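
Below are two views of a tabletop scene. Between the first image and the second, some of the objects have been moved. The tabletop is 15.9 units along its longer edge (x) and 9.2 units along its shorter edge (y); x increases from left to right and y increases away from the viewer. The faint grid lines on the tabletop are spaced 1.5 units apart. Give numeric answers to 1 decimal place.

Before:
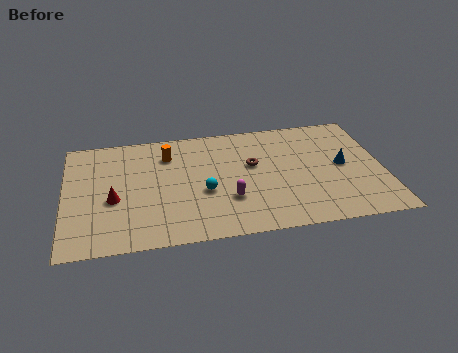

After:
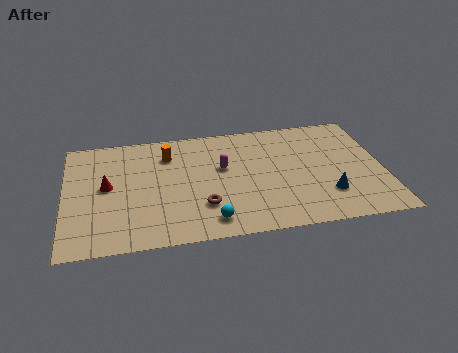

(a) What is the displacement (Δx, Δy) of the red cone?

(-0.3, 1.1)

From the two frames, the red cone sits at roughly (2.4, 3.8) before and (2.1, 4.9) after.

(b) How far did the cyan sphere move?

2.3

The cyan sphere moved from about (6.9, 3.7) to (7.1, 1.4), a distance of √(0.2² + 2.3²) ≈ 2.3.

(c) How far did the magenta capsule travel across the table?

2.6

The magenta capsule was near (8.1, 2.9) before and (7.9, 5.5) after, so it travelled √(0.2² + 2.6²) ≈ 2.6 units.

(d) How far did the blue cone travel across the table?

2.4

The blue cone was near (13.9, 4.7) before and (13.0, 2.5) after, so it travelled √(0.9² + 2.2²) ≈ 2.4 units.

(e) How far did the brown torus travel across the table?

3.9

The brown torus moved from about (9.4, 5.5) to (6.8, 2.6), a distance of √(2.6² + 2.9²) ≈ 3.9.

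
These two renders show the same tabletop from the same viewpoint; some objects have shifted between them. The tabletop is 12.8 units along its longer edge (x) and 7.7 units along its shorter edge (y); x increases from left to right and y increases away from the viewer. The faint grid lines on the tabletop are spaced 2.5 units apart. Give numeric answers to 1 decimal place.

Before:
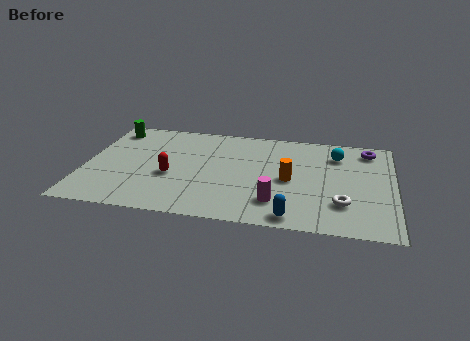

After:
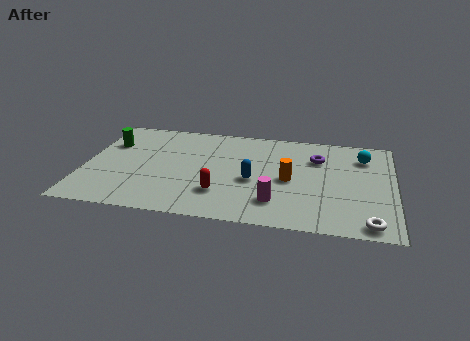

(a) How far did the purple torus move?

2.3

The purple torus moved from about (11.7, 6.5) to (9.6, 5.5), a distance of √(2.1² + 1.0²) ≈ 2.3.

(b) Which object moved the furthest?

the blue capsule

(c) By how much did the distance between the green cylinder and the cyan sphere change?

+1.1

They were about 9.5 units apart before and 10.6 after — 1.1 units further apart.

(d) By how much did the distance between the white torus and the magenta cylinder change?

+1.2

They were about 2.7 units apart before and 3.9 after — 1.2 units further apart.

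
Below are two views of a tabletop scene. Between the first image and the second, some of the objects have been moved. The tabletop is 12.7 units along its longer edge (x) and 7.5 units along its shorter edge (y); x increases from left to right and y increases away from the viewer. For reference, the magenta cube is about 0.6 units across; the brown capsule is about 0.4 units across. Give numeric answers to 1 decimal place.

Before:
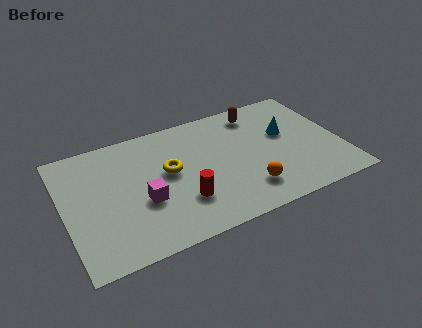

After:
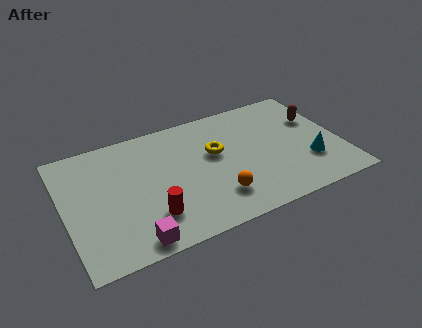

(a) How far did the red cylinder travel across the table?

1.5

From (5.2, 2.2) to (3.7, 1.9), the red cylinder covered √(1.5² + 0.3²) ≈ 1.5 units.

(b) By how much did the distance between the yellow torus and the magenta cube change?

+3.8

Before: roughly 1.8 units apart; after: 5.6. That's 3.8 units further apart.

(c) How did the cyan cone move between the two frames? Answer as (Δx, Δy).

(0.8, -2.2)

The cyan cone was at about (10.3, 4.5) and moved to about (11.1, 2.3).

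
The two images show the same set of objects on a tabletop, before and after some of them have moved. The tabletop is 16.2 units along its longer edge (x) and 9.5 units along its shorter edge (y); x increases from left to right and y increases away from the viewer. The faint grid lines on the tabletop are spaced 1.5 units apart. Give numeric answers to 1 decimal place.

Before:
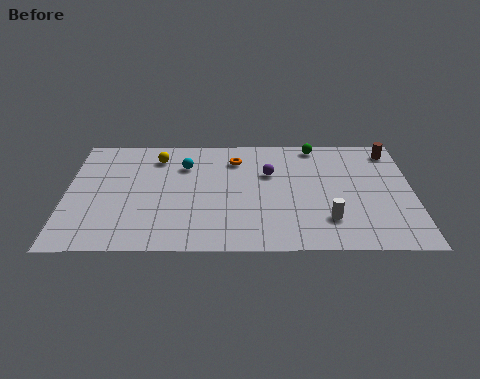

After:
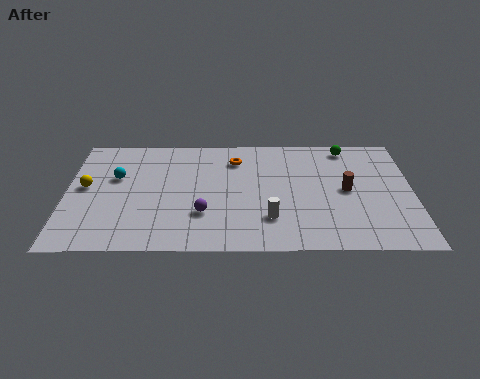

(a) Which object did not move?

the orange torus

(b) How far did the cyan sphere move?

3.4

The cyan sphere was near (5.5, 6.9) before and (2.3, 5.9) after, so it travelled √(3.2² + 1.0²) ≈ 3.4 units.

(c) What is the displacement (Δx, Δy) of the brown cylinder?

(-2.2, -3.3)

The brown cylinder started near (15.3, 8.1) and ended near (13.1, 4.8).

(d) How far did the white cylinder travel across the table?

2.7

The white cylinder was near (12.2, 2.4) before and (9.5, 2.5) after, so it travelled √(2.7² + 0.1²) ≈ 2.7 units.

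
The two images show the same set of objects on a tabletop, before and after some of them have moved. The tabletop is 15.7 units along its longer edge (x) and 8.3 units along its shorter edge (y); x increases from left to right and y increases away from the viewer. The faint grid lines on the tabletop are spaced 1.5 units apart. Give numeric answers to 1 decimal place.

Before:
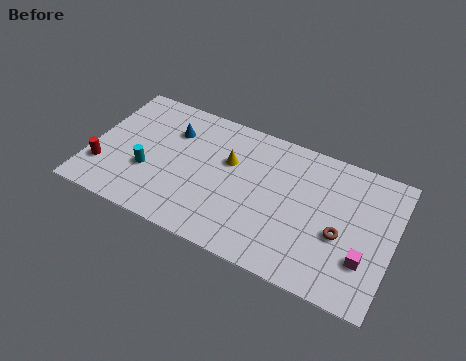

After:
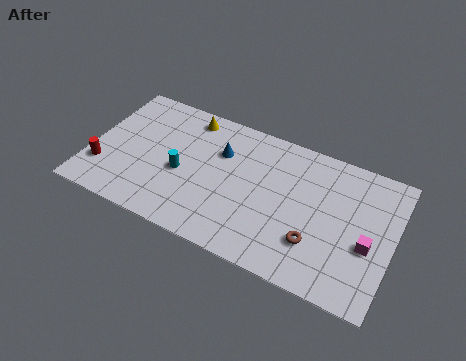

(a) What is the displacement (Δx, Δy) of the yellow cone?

(-2.4, 1.9)

From the two frames, the yellow cone sits at roughly (7.1, 5.3) before and (4.7, 7.2) after.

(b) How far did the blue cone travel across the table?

2.6

From (4.0, 6.0) to (6.6, 5.7), the blue cone covered √(2.6² + 0.3²) ≈ 2.6 units.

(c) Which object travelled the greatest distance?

the yellow cone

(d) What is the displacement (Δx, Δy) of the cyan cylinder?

(1.7, 0.6)

The cyan cylinder started near (3.1, 3.0) and ended near (4.8, 3.6).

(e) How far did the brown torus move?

1.6

The brown torus moved from about (13.1, 3.4) to (11.9, 2.4), a distance of √(1.2² + 1.0²) ≈ 1.6.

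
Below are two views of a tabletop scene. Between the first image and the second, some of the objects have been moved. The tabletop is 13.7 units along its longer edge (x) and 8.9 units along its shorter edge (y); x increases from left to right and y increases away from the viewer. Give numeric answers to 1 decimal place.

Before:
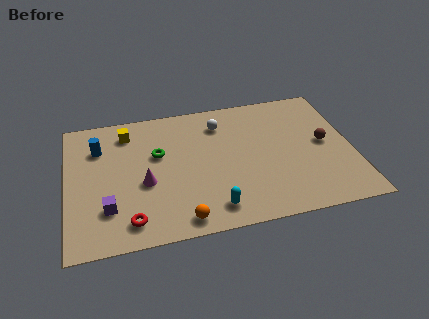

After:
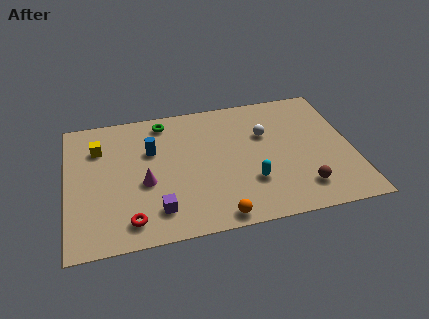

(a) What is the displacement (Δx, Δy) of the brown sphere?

(-1.3, -2.8)

From the two frames, the brown sphere sits at roughly (12.4, 4.6) before and (11.1, 1.8) after.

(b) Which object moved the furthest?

the brown sphere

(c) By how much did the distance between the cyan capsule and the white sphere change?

-2.4

Before: roughly 5.6 units apart; after: 3.2. That's 2.4 units closer together.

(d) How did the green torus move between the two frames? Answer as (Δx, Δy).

(0.4, 2.2)

From the two frames, the green torus sits at roughly (4.4, 5.5) before and (4.8, 7.7) after.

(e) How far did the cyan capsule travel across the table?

2.3

From (6.8, 1.4) to (8.7, 2.7), the cyan capsule covered √(1.9² + 1.3²) ≈ 2.3 units.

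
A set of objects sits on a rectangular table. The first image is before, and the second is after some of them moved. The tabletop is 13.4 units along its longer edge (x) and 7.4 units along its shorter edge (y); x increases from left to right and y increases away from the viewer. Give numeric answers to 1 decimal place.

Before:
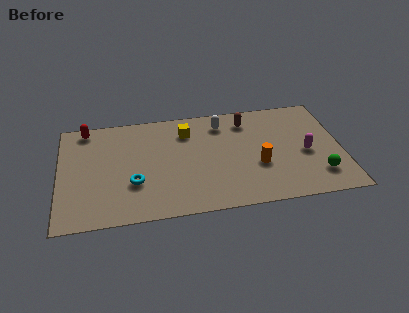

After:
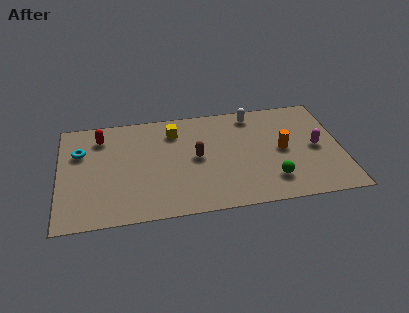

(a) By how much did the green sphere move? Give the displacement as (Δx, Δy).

(-2.2, 0.0)

From the two frames, the green sphere sits at roughly (12.2, 1.7) before and (10.0, 1.7) after.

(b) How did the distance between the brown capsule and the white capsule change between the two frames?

+2.6

The distance was about 1.2 in the first image and 3.8 in the second, so they moved 2.6 units further apart.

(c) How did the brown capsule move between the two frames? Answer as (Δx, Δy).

(-2.5, -2.2)

The brown capsule started near (9.0, 6.0) and ended near (6.5, 3.8).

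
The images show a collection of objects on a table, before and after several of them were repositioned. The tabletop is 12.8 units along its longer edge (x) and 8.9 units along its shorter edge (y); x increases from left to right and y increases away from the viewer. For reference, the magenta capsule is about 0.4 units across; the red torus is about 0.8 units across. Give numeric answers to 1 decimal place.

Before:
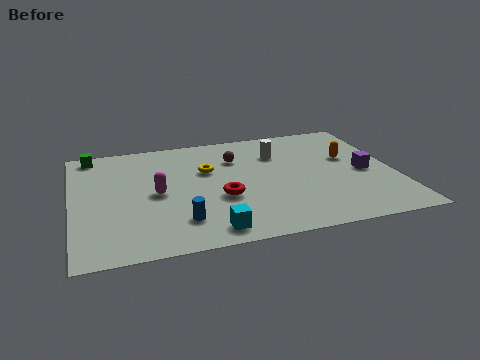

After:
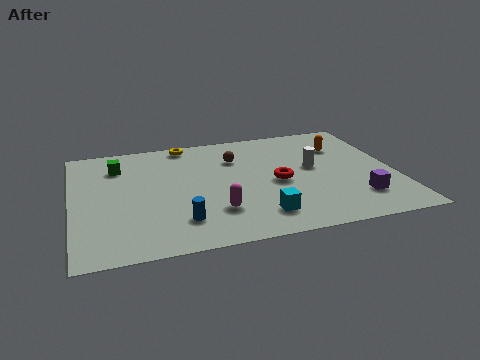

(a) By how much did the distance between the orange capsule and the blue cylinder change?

+0.3

Before: roughly 7.8 units apart; after: 8.1. That's 0.3 units further apart.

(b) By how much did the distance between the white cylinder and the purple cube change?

-0.8

The distance was about 4.0 in the first image and 3.2 in the second, so they moved 0.8 units closer together.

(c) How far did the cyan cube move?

2.1

The cyan cube moved from about (5.2, 1.1) to (7.2, 1.7), a distance of √(2.0² + 0.6²) ≈ 2.1.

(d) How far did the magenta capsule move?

2.9

The magenta capsule moved from about (3.3, 4.3) to (5.5, 2.4), a distance of √(2.2² + 1.9²) ≈ 2.9.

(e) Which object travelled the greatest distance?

the magenta capsule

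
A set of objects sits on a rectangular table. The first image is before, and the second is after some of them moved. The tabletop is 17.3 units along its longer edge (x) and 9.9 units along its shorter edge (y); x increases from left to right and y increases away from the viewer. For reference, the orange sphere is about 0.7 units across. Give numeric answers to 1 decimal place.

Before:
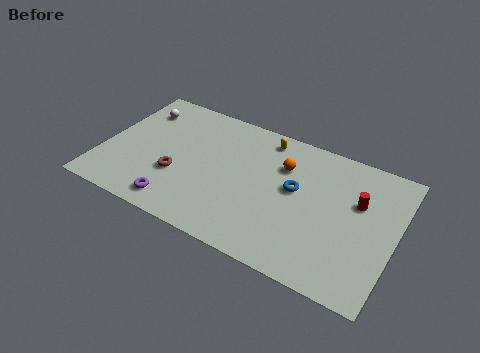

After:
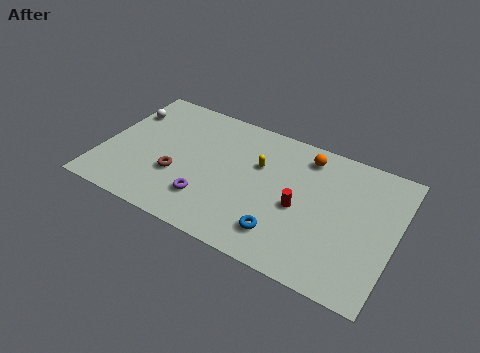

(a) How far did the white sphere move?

0.9

The white sphere was near (1.6, 7.7) before and (0.9, 7.2) after, so it travelled √(0.7² + 0.5²) ≈ 0.9 units.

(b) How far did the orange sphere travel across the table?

1.8

From (10.5, 7.0) to (11.7, 8.3), the orange sphere covered √(1.2² + 1.3²) ≈ 1.8 units.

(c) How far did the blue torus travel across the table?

3.5

The blue torus was near (11.4, 5.6) before and (11.1, 2.1) after, so it travelled √(0.3² + 3.5²) ≈ 3.5 units.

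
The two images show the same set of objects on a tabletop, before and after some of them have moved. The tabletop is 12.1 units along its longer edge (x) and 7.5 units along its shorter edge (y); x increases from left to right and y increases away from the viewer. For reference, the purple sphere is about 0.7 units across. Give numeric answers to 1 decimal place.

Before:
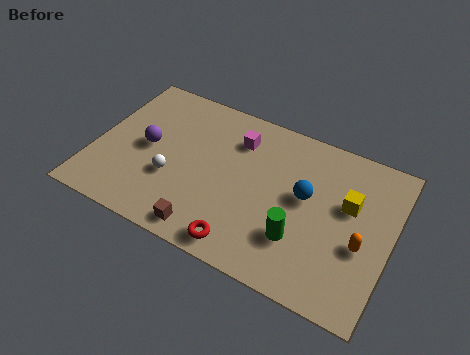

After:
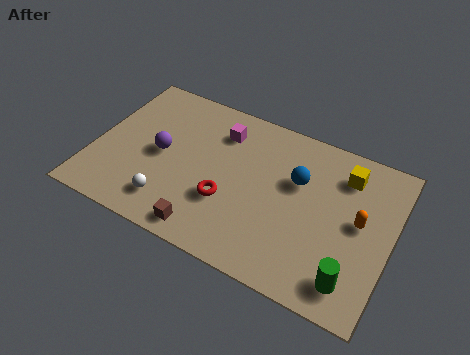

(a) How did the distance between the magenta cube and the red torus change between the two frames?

-1.6

They were about 4.9 units apart before and 3.3 after — 1.6 units closer together.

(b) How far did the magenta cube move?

0.7

From (5.6, 5.7) to (4.9, 5.8), the magenta cube covered √(0.7² + 0.1²) ≈ 0.7 units.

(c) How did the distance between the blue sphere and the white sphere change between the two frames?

+0.3

The distance was about 5.5 in the first image and 5.8 in the second, so they moved 0.3 units further apart.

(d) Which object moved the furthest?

the green cylinder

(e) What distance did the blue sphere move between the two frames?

0.7

From (8.6, 4.2) to (8.2, 4.8), the blue sphere covered √(0.4² + 0.6²) ≈ 0.7 units.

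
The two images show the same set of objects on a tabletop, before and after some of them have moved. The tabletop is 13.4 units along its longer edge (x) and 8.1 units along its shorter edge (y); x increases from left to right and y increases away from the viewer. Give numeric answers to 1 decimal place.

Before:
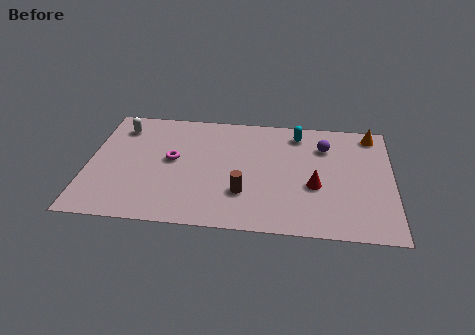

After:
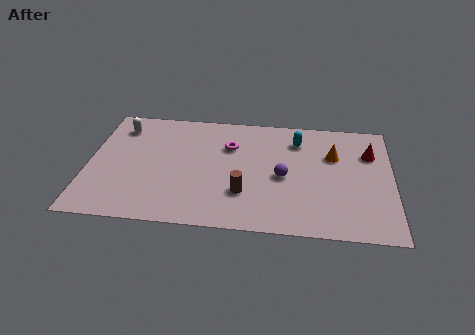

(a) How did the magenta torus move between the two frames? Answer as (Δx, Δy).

(2.5, 1.2)

From the two frames, the magenta torus sits at roughly (3.7, 4.4) before and (6.2, 5.6) after.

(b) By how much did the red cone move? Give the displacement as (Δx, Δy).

(2.4, 2.5)

The red cone started near (10.0, 3.2) and ended near (12.4, 5.7).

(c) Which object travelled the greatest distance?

the red cone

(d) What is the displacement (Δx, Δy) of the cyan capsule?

(0.0, -0.5)

From the two frames, the cyan capsule sits at roughly (9.2, 6.8) before and (9.2, 6.3) after.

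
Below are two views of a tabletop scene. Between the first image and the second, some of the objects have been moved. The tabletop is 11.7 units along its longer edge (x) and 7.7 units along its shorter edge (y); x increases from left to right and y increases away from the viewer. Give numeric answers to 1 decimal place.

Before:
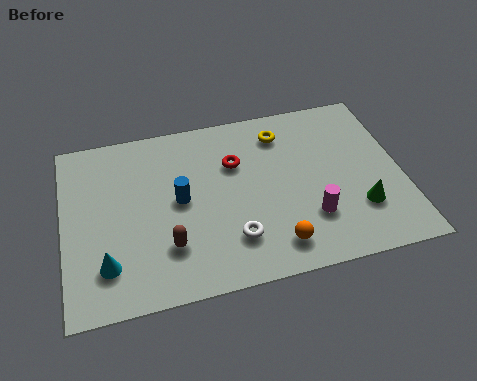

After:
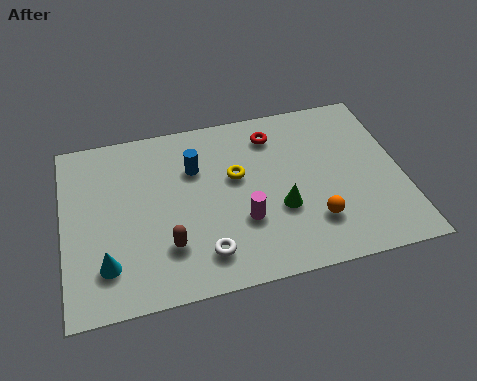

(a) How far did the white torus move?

1.1

The white torus moved from about (5.7, 1.9) to (4.7, 1.5), a distance of √(1.0² + 0.4²) ≈ 1.1.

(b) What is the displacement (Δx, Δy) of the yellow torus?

(-1.7, -1.6)

From the two frames, the yellow torus sits at roughly (7.7, 6.2) before and (6.0, 4.6) after.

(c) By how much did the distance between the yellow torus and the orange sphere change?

-1.3

They were about 4.9 units apart before and 3.6 after — 1.3 units closer together.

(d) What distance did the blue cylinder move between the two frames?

1.4

From (4.0, 4.0) to (4.6, 5.3), the blue cylinder covered √(0.6² + 1.3²) ≈ 1.4 units.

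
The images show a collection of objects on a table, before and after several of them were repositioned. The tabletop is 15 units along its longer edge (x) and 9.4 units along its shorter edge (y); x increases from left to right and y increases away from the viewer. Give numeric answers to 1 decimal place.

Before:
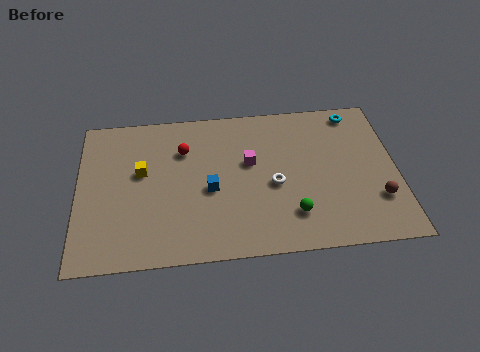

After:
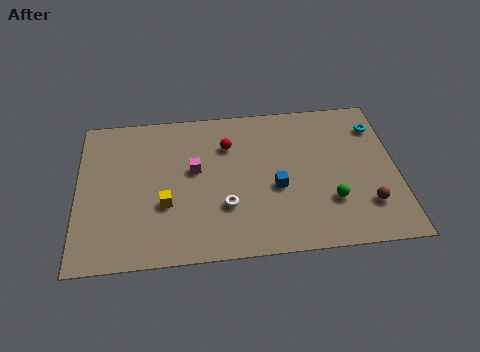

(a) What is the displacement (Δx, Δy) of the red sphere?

(2.1, 0.1)

From the two frames, the red sphere sits at roughly (5.0, 6.7) before and (7.1, 6.8) after.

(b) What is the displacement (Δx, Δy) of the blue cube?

(3.1, -0.2)

The blue cube started near (6.2, 4.1) and ended near (9.3, 3.9).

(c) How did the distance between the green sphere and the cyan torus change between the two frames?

-1.8

They were about 6.9 units apart before and 5.1 after — 1.8 units closer together.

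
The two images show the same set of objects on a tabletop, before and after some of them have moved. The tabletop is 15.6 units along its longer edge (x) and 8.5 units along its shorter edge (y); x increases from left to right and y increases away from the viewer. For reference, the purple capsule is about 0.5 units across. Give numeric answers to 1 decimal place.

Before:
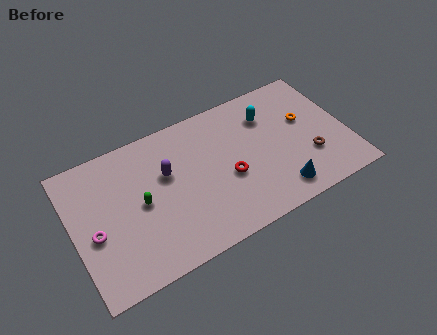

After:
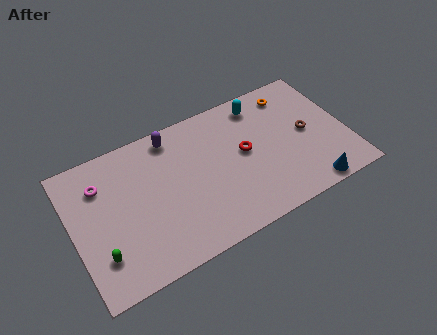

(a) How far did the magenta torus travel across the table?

2.8

The magenta torus moved from about (1.1, 3.6) to (1.8, 6.3), a distance of √(0.7² + 2.7²) ≈ 2.8.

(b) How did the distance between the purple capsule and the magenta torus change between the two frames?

-0.3

Before: roughly 4.6 units apart; after: 4.3. That's 0.3 units closer together.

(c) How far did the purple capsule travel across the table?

2.2

The purple capsule moved from about (5.4, 5.3) to (6.0, 7.4), a distance of √(0.6² + 2.1²) ≈ 2.2.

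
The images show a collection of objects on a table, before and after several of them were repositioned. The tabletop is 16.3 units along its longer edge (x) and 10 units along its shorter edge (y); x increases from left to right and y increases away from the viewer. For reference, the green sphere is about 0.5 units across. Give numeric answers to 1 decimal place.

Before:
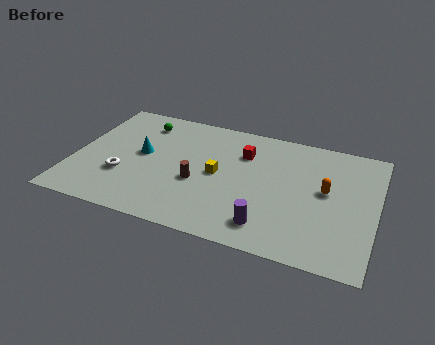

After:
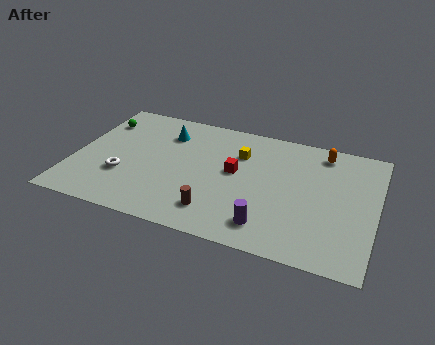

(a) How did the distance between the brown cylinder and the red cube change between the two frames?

-0.3

The distance was about 3.9 in the first image and 3.6 in the second, so they moved 0.3 units closer together.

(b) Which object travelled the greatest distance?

the orange capsule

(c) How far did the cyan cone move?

2.5

The cyan cone moved from about (3.6, 5.4) to (4.7, 7.6), a distance of √(1.1² + 2.2²) ≈ 2.5.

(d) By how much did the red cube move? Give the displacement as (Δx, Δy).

(-0.3, -1.7)

From the two frames, the red cube sits at roughly (9.0, 7.2) before and (8.7, 5.5) after.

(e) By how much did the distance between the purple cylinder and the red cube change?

-1.4

Before: roughly 5.7 units apart; after: 4.3. That's 1.4 units closer together.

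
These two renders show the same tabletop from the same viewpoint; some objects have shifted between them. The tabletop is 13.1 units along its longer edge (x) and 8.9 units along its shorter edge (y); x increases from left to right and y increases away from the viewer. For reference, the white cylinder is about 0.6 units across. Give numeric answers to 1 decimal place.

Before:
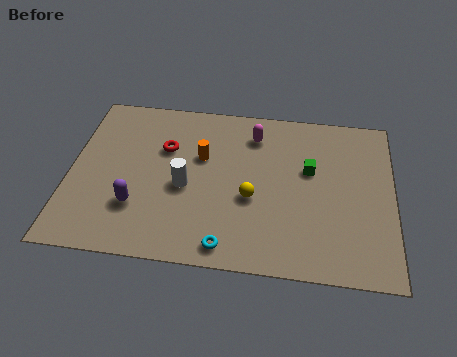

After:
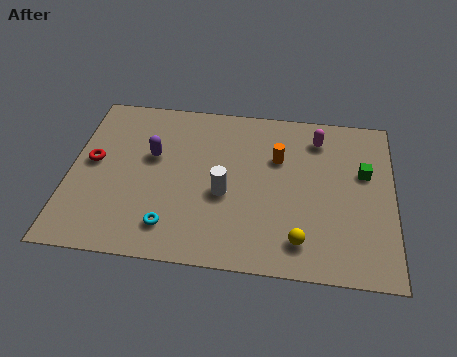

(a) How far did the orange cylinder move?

3.1

The orange cylinder moved from about (5.3, 5.6) to (8.4, 5.9), a distance of √(3.1² + 0.3²) ≈ 3.1.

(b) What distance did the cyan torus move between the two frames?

2.4

The cyan torus was near (6.5, 1.0) before and (4.2, 1.7) after, so it travelled √(2.3² + 0.7²) ≈ 2.4 units.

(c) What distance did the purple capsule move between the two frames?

2.8

The purple capsule moved from about (2.8, 2.6) to (3.3, 5.4), a distance of √(0.5² + 2.8²) ≈ 2.8.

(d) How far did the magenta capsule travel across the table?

2.6

The magenta capsule moved from about (7.4, 7.1) to (10.0, 7.2), a distance of √(2.6² + 0.1²) ≈ 2.6.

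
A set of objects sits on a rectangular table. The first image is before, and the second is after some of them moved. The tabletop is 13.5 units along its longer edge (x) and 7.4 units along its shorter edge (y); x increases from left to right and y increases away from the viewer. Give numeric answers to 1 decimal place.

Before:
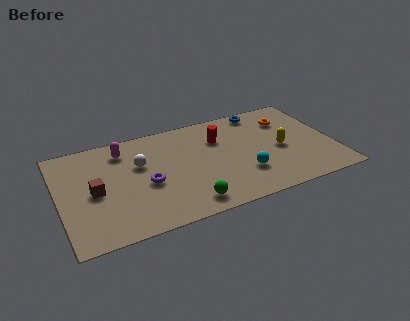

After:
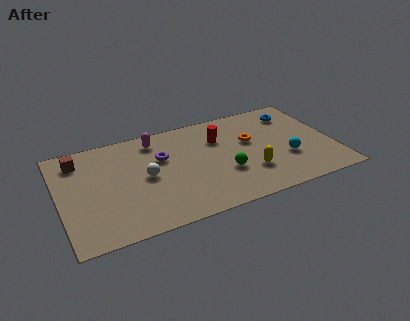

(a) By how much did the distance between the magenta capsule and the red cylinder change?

-1.5

The distance was about 4.8 in the first image and 3.3 in the second, so they moved 1.5 units closer together.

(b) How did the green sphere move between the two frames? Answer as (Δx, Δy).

(2.0, 1.5)

The green sphere was at about (6.0, 1.1) and moved to about (8.0, 2.6).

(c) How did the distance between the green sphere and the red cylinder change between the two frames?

-2.0

Before: roughly 4.6 units apart; after: 2.6. That's 2.0 units closer together.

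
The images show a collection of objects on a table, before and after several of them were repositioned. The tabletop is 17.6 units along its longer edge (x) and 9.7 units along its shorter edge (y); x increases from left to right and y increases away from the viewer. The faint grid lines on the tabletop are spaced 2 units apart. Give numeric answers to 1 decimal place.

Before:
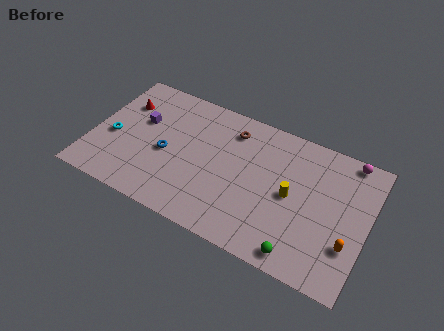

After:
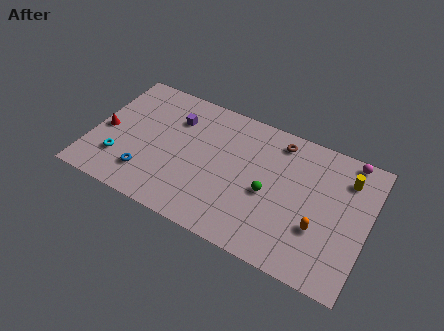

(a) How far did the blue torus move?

2.3

The blue torus moved from about (4.8, 4.3) to (3.8, 2.2), a distance of √(1.0² + 2.1²) ≈ 2.3.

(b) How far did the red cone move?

2.6

The red cone moved from about (1.6, 6.9) to (0.8, 4.4), a distance of √(0.8² + 2.5²) ≈ 2.6.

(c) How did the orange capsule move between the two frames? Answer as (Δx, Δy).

(-1.9, 0.3)

From the two frames, the orange capsule sits at roughly (16.6, 3.0) before and (14.7, 3.3) after.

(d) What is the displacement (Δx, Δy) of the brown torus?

(3.0, 0.5)

The brown torus started near (8.6, 7.8) and ended near (11.6, 8.3).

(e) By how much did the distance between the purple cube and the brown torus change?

+0.7

Before: roughly 6.0 units apart; after: 6.7. That's 0.7 units further apart.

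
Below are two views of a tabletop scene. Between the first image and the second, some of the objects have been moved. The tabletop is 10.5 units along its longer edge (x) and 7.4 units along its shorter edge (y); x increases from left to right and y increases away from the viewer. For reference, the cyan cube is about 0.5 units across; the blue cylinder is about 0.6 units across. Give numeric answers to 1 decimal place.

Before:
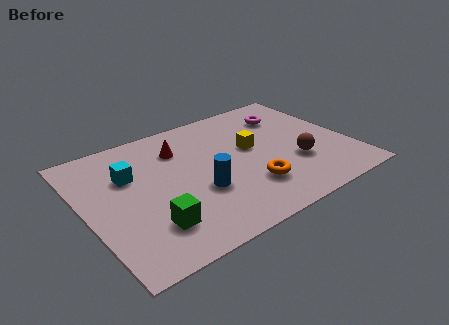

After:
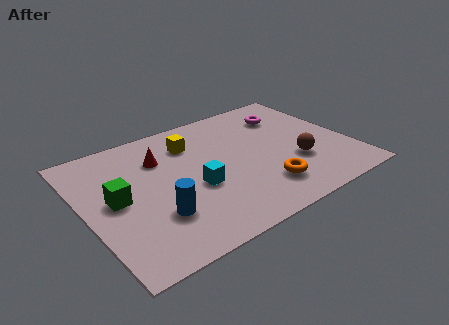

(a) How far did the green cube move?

2.2

From (2.2, 1.8) to (1.2, 3.8), the green cube covered √(1.0² + 2.0²) ≈ 2.2 units.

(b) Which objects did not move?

the magenta torus and the brown sphere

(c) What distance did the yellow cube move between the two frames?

2.6

The yellow cube moved from about (6.7, 4.2) to (4.5, 5.6), a distance of √(2.2² + 1.4²) ≈ 2.6.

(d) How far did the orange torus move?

0.6

From (6.2, 2.0) to (6.7, 1.7), the orange torus covered √(0.5² + 0.3²) ≈ 0.6 units.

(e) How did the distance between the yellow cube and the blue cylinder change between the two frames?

+1.1

Before: roughly 2.8 units apart; after: 3.9. That's 1.1 units further apart.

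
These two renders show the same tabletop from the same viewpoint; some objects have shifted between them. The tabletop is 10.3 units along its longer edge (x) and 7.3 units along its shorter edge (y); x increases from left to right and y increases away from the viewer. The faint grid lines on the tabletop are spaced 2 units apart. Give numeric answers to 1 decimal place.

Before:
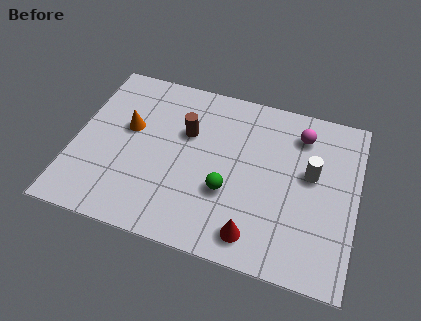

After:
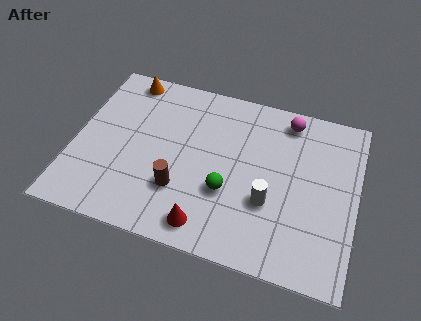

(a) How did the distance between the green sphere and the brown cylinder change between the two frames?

-1.0

The distance was about 2.7 in the first image and 1.7 in the second, so they moved 1.0 units closer together.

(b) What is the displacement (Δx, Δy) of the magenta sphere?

(-0.5, 0.5)

The magenta sphere was at about (8.1, 5.8) and moved to about (7.6, 6.3).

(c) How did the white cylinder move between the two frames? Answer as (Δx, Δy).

(-1.4, -1.6)

From the two frames, the white cylinder sits at roughly (8.6, 4.2) before and (7.2, 2.6) after.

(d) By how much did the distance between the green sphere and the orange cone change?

+1.5

Before: roughly 4.2 units apart; after: 5.7. That's 1.5 units further apart.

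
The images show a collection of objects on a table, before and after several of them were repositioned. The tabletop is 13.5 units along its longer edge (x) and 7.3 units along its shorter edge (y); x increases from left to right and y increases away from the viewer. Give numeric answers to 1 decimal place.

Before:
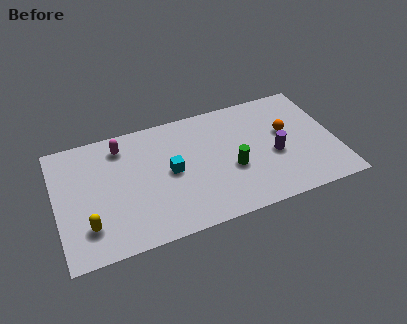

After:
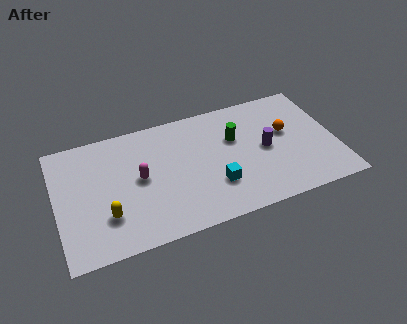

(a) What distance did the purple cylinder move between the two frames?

0.6

The purple cylinder moved from about (10.5, 3.1) to (10.1, 3.6), a distance of √(0.4² + 0.5²) ≈ 0.6.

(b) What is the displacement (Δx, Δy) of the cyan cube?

(2.0, -1.5)

From the two frames, the cyan cube sits at roughly (5.5, 3.7) before and (7.5, 2.2) after.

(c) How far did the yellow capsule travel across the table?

0.9

The yellow capsule was near (1.4, 1.8) before and (2.3, 2.1) after, so it travelled √(0.9² + 0.3²) ≈ 0.9 units.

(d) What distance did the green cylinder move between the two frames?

1.8

The green cylinder moved from about (8.4, 2.9) to (8.7, 4.7), a distance of √(0.3² + 1.8²) ≈ 1.8.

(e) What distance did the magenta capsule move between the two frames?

2.3

From (3.3, 6.0) to (4.0, 3.8), the magenta capsule covered √(0.7² + 2.2²) ≈ 2.3 units.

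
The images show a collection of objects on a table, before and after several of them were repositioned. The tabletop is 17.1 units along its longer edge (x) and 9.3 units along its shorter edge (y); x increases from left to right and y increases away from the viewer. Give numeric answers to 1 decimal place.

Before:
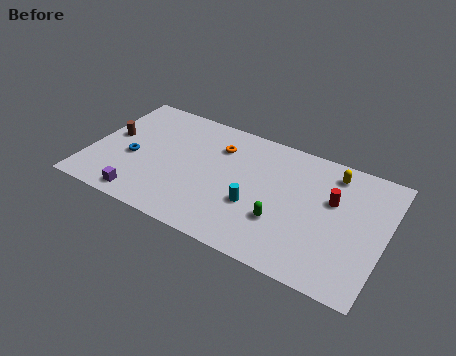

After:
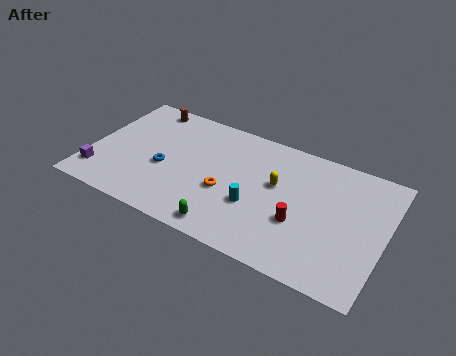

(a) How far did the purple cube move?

2.8

The purple cube moved from about (3.5, 1.1) to (0.8, 1.9), a distance of √(2.7² + 0.8²) ≈ 2.8.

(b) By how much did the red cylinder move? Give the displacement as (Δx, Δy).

(-1.6, -2.4)

The red cylinder started near (14.0, 5.8) and ended near (12.4, 3.4).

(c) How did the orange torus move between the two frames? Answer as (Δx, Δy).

(0.9, -3.2)

From the two frames, the orange torus sits at roughly (7.2, 6.9) before and (8.1, 3.7) after.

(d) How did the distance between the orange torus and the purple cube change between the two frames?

+0.6

The distance was about 6.9 in the first image and 7.5 in the second, so they moved 0.6 units further apart.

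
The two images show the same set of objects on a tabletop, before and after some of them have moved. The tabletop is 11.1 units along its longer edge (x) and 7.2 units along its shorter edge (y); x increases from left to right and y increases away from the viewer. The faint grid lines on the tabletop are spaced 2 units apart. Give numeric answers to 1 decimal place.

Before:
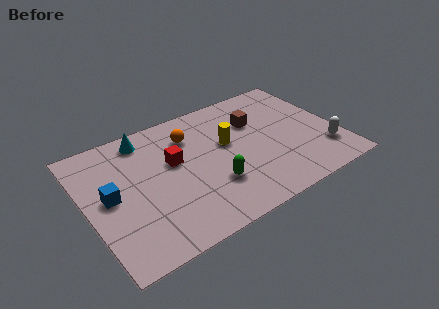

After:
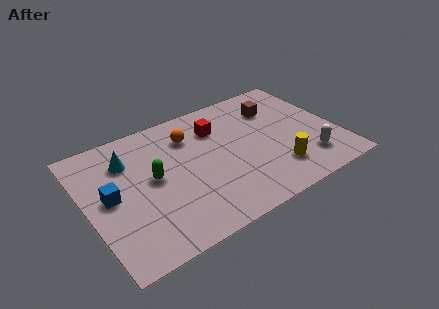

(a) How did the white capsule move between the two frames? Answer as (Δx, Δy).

(-0.8, -0.2)

From the two frames, the white capsule sits at roughly (10.3, 1.8) before and (9.5, 1.6) after.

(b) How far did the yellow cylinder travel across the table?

3.1

The yellow cylinder moved from about (6.3, 4.2) to (8.1, 1.7), a distance of √(1.8² + 2.5²) ≈ 3.1.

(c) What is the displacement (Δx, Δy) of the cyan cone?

(-0.9, -0.9)

From the two frames, the cyan cone sits at roughly (2.9, 6.2) before and (2.0, 5.3) after.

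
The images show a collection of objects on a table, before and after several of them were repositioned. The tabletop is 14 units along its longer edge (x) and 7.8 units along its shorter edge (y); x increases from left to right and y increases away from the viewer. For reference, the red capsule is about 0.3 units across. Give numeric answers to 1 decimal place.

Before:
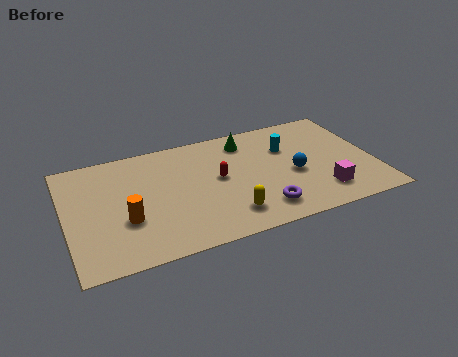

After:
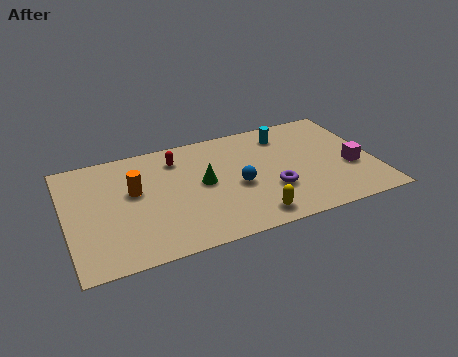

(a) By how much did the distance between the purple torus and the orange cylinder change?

+0.3

Before: roughly 6.1 units apart; after: 6.4. That's 0.3 units further apart.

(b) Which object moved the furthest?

the green cone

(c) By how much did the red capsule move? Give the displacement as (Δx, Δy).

(-1.7, 2.0)

From the two frames, the red capsule sits at roughly (6.9, 4.2) before and (5.2, 6.2) after.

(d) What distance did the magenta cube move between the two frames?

2.0

The magenta cube moved from about (11.4, 1.7) to (12.9, 3.0), a distance of √(1.5² + 1.3²) ≈ 2.0.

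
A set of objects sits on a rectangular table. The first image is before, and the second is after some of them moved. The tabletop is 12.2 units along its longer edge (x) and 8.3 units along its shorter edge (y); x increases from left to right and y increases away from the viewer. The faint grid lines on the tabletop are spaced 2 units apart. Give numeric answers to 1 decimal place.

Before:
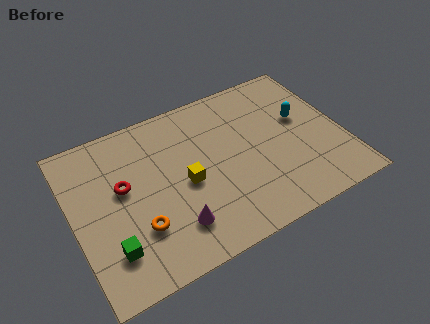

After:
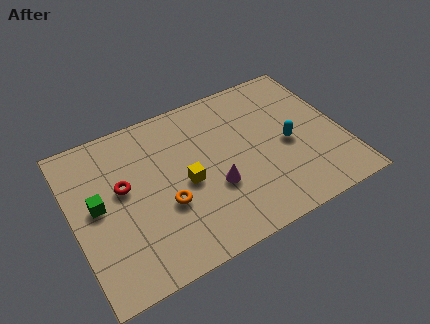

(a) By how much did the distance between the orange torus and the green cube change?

+1.8

Before: roughly 1.4 units apart; after: 3.2. That's 1.8 units further apart.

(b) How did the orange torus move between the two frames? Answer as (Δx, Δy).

(1.3, 0.6)

The orange torus started near (2.7, 2.5) and ended near (4.0, 3.1).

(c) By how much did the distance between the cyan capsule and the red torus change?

-0.7

The distance was about 8.2 in the first image and 7.5 in the second, so they moved 0.7 units closer together.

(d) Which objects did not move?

the yellow cube and the red torus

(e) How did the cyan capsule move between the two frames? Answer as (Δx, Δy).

(-0.8, -1.1)

The cyan capsule was at about (10.5, 4.9) and moved to about (9.7, 3.8).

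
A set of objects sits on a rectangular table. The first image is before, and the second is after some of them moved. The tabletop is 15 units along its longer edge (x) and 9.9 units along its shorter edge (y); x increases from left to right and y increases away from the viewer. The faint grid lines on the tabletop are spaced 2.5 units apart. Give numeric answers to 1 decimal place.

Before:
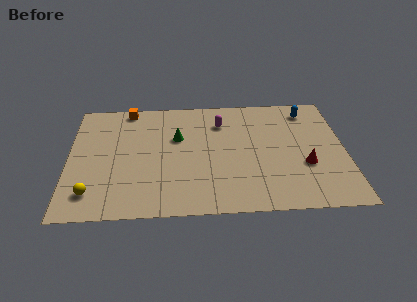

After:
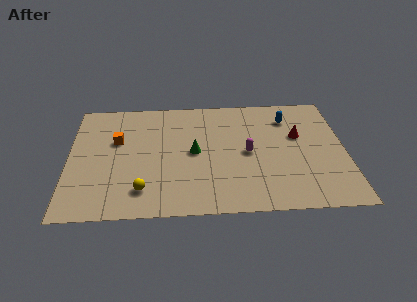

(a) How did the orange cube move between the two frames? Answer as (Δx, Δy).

(-0.6, -2.8)

The orange cube was at about (3.2, 9.0) and moved to about (2.6, 6.2).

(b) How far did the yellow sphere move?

2.7

The yellow sphere was near (1.3, 1.9) before and (4.0, 2.0) after, so it travelled √(2.7² + 0.1²) ≈ 2.7 units.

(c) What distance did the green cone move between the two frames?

1.6

The green cone was near (5.9, 6.3) before and (6.8, 5.0) after, so it travelled √(0.9² + 1.3²) ≈ 1.6 units.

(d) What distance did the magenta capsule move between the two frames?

3.0

The magenta capsule moved from about (8.3, 7.5) to (9.7, 4.8), a distance of √(1.4² + 2.7²) ≈ 3.0.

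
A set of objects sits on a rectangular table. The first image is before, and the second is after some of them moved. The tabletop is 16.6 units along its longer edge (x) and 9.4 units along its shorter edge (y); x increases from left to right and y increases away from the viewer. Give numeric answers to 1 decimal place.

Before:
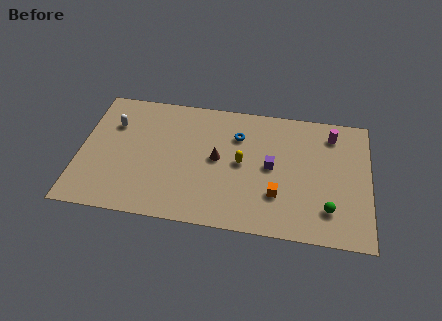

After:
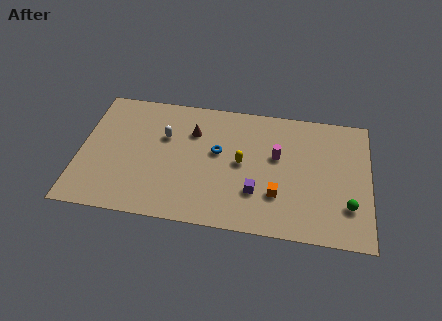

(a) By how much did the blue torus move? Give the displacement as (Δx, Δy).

(-1.1, -1.4)

The blue torus started near (9.0, 6.8) and ended near (7.9, 5.4).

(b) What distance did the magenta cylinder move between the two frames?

3.7

The magenta cylinder was near (14.4, 7.7) before and (11.3, 5.6) after, so it travelled √(3.1² + 2.1²) ≈ 3.7 units.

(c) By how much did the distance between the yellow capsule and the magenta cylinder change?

-3.7

Before: roughly 5.9 units apart; after: 2.2. That's 3.7 units closer together.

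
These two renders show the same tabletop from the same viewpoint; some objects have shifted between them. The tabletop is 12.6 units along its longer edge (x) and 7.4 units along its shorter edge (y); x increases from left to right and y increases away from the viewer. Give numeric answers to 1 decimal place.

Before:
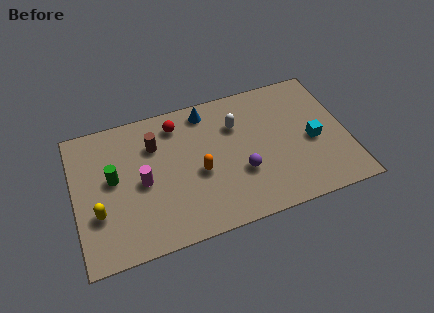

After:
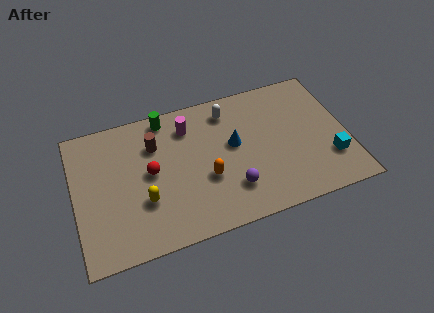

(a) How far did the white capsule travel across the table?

0.9

The white capsule was near (7.6, 5.2) before and (7.3, 6.1) after, so it travelled √(0.3² + 0.9²) ≈ 0.9 units.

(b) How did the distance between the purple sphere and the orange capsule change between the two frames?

-0.6

They were about 2.0 units apart before and 1.4 after — 0.6 units closer together.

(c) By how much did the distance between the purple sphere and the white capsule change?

+1.6

They were about 2.6 units apart before and 4.2 after — 1.6 units further apart.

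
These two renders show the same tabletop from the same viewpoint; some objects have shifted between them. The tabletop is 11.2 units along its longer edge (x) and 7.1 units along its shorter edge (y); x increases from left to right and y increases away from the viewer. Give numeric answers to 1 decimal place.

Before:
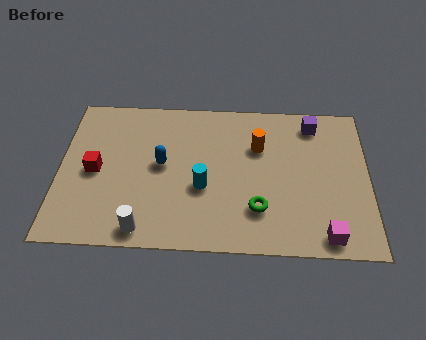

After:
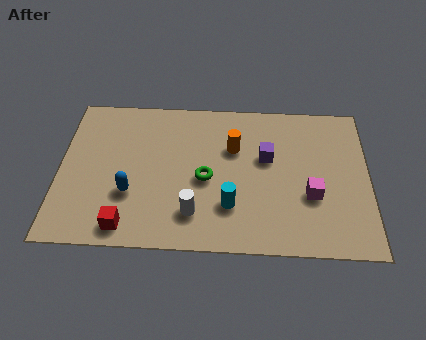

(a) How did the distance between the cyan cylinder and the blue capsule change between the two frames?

+1.8

They were about 1.8 units apart before and 3.6 after — 1.8 units further apart.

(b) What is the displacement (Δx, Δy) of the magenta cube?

(-0.5, 1.8)

The magenta cube started near (9.6, 0.8) and ended near (9.1, 2.6).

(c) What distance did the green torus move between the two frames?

2.3

The green torus moved from about (7.2, 1.9) to (5.3, 3.2), a distance of √(1.9² + 1.3²) ≈ 2.3.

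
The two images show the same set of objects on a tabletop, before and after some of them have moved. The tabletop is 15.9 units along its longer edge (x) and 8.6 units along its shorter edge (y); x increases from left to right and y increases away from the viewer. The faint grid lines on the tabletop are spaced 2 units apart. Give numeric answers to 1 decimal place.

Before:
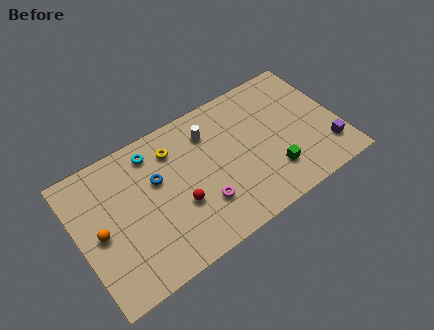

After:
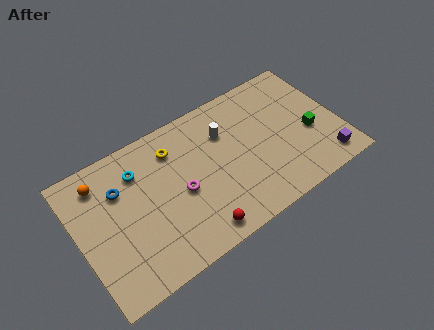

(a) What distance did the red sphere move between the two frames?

2.2

The red sphere was near (5.9, 3.2) before and (6.6, 1.1) after, so it travelled √(0.7² + 2.1²) ≈ 2.2 units.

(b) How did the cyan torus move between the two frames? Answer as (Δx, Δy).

(-1.0, -0.7)

The cyan torus was at about (4.9, 7.2) and moved to about (3.9, 6.5).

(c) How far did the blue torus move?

2.3

From (4.9, 5.4) to (2.7, 6.0), the blue torus covered √(2.2² + 0.6²) ≈ 2.3 units.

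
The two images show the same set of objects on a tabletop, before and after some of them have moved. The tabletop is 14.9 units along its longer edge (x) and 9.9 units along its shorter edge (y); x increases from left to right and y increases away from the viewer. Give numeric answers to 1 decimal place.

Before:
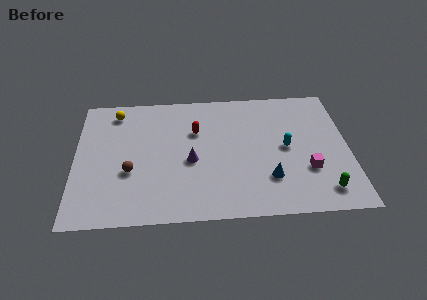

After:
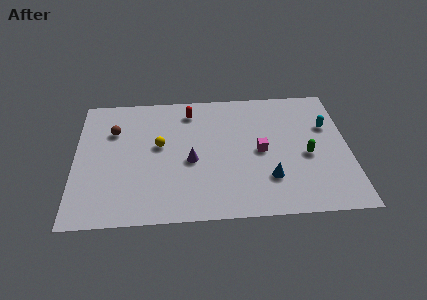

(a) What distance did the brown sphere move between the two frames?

3.3

The brown sphere moved from about (3.0, 3.7) to (2.1, 6.9), a distance of √(0.9² + 3.2²) ≈ 3.3.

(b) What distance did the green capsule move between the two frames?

2.8

From (13.4, 1.6) to (12.6, 4.3), the green capsule covered √(0.8² + 2.7²) ≈ 2.8 units.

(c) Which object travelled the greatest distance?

the yellow sphere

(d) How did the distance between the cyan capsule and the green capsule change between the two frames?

-1.4

The distance was about 3.9 in the first image and 2.5 in the second, so they moved 1.4 units closer together.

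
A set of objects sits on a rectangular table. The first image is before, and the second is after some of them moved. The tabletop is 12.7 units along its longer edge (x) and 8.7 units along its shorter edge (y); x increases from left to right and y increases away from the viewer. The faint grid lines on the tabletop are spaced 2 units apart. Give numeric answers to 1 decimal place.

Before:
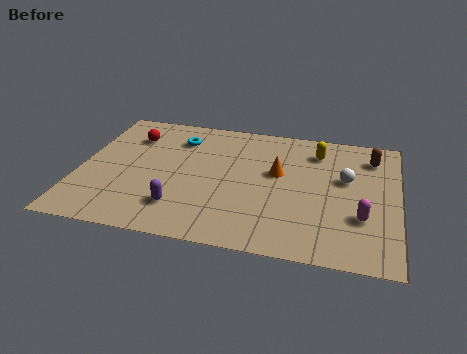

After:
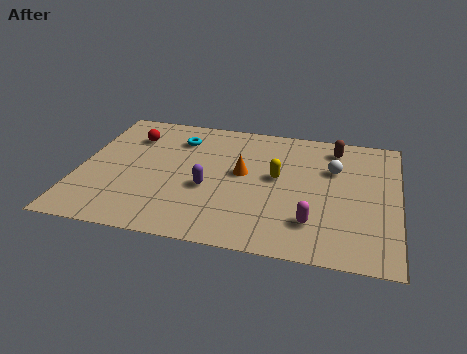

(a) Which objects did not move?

the red sphere and the cyan torus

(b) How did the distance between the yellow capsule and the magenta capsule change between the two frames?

-1.4

Before: roughly 4.5 units apart; after: 3.1. That's 1.4 units closer together.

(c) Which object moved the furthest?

the yellow capsule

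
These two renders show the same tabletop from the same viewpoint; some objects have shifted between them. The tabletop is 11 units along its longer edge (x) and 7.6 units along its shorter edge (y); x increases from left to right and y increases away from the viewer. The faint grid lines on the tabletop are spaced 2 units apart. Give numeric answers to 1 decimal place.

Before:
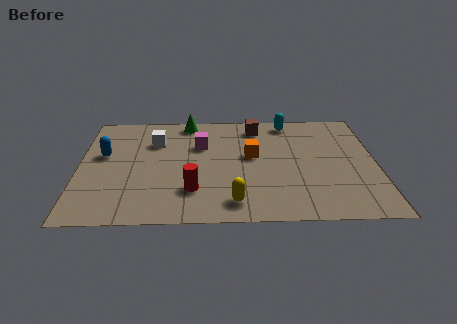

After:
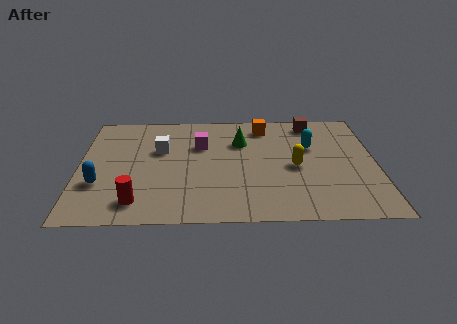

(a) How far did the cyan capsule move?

2.0

From (7.8, 6.7) to (8.6, 4.9), the cyan capsule covered √(0.8² + 1.8²) ≈ 2.0 units.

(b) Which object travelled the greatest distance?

the yellow capsule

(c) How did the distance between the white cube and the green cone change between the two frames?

+1.2

Before: roughly 1.8 units apart; after: 3.0. That's 1.2 units further apart.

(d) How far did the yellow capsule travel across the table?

3.3

The yellow capsule was near (5.7, 1.2) before and (8.0, 3.5) after, so it travelled √(2.3² + 2.3²) ≈ 3.3 units.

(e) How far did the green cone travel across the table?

2.5

From (4.0, 6.8) to (6.0, 5.3), the green cone covered √(2.0² + 1.5²) ≈ 2.5 units.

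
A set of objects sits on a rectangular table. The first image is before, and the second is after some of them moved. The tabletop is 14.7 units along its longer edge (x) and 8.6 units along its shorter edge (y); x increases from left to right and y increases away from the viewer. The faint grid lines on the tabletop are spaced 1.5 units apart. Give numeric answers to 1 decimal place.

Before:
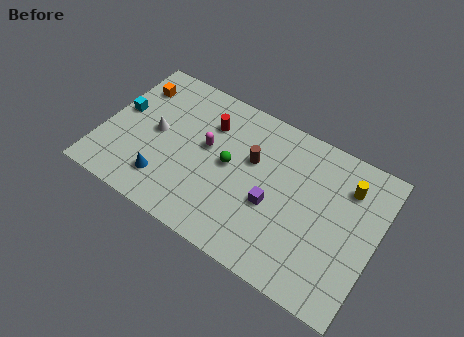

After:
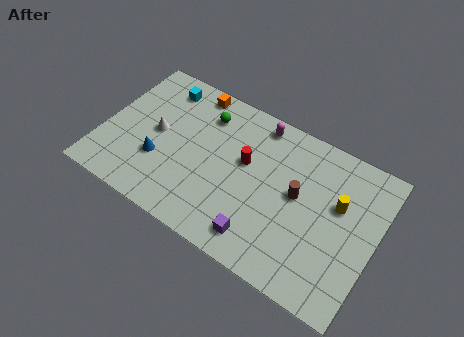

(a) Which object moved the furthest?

the magenta capsule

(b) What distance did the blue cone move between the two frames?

1.1

From (3.7, 1.9) to (3.2, 2.9), the blue cone covered √(0.5² + 1.0²) ≈ 1.1 units.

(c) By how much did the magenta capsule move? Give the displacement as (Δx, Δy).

(2.4, 2.7)

The magenta capsule was at about (5.5, 4.9) and moved to about (7.9, 7.6).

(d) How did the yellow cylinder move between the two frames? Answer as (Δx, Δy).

(-0.3, -1.2)

The yellow cylinder started near (12.9, 6.5) and ended near (12.6, 5.3).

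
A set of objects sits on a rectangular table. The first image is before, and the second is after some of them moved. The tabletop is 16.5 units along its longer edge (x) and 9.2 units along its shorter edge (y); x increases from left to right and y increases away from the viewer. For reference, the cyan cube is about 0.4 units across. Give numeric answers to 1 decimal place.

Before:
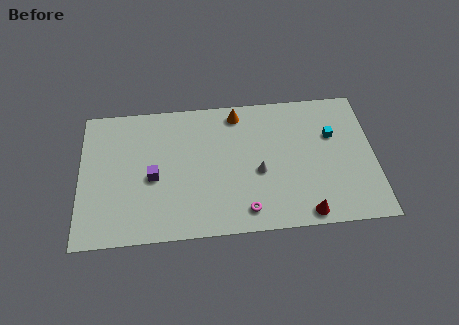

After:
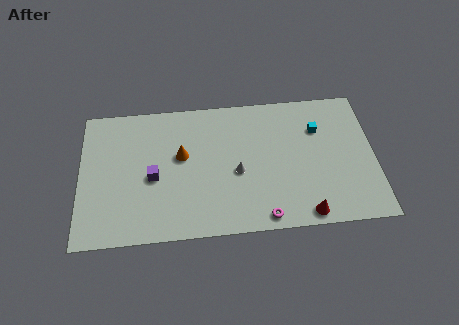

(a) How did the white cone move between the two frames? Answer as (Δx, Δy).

(-1.2, 0.1)

The white cone started near (10.0, 3.9) and ended near (8.8, 4.0).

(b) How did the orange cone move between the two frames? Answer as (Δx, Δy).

(-3.2, -2.6)

From the two frames, the orange cone sits at roughly (8.9, 8.0) before and (5.7, 5.4) after.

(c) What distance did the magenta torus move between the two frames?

1.1

From (9.2, 1.4) to (10.2, 0.9), the magenta torus covered √(1.0² + 0.5²) ≈ 1.1 units.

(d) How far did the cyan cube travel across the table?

0.9

The cyan cube moved from about (14.2, 6.0) to (13.4, 6.5), a distance of √(0.8² + 0.5²) ≈ 0.9.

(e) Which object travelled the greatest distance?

the orange cone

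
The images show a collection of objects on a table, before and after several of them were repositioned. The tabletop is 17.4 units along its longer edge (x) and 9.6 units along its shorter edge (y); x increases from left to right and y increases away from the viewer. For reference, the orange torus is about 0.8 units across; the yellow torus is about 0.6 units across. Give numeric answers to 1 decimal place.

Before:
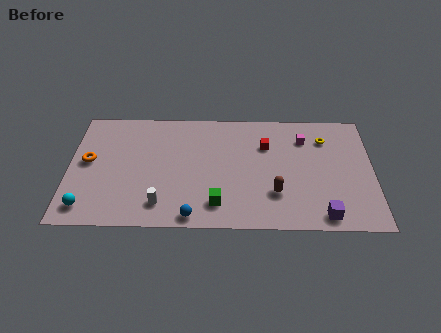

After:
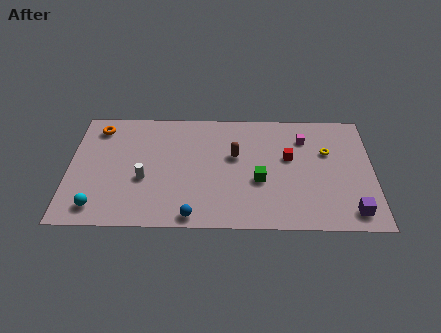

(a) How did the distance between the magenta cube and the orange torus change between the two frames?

-0.7

They were about 12.6 units apart before and 11.9 after — 0.7 units closer together.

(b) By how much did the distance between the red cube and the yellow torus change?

-1.2

The distance was about 3.5 in the first image and 2.3 in the second, so they moved 1.2 units closer together.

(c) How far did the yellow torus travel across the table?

1.1

The yellow torus was near (14.7, 7.3) before and (14.8, 6.2) after, so it travelled √(0.1² + 1.1²) ≈ 1.1 units.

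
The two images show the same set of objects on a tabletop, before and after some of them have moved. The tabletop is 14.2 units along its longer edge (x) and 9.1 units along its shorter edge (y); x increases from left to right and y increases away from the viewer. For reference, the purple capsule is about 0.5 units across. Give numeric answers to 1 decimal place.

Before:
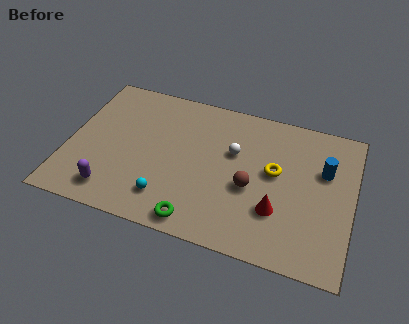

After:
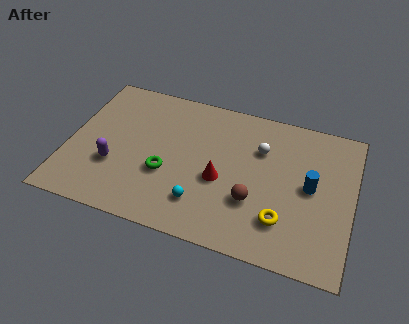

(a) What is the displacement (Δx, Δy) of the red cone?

(-2.9, 1.0)

From the two frames, the red cone sits at roughly (10.6, 2.8) before and (7.7, 3.8) after.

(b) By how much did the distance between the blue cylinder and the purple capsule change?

-1.3

They were about 11.1 units apart before and 9.8 after — 1.3 units closer together.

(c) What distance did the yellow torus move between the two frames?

2.9

The yellow torus was near (10.3, 5.1) before and (10.9, 2.3) after, so it travelled √(0.6² + 2.8²) ≈ 2.9 units.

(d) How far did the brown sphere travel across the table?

0.8

From (9.2, 3.8) to (9.4, 3.0), the brown sphere covered √(0.2² + 0.8²) ≈ 0.8 units.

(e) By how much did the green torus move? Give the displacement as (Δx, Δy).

(-1.8, 2.4)

The green torus was at about (6.8, 1.0) and moved to about (5.0, 3.4).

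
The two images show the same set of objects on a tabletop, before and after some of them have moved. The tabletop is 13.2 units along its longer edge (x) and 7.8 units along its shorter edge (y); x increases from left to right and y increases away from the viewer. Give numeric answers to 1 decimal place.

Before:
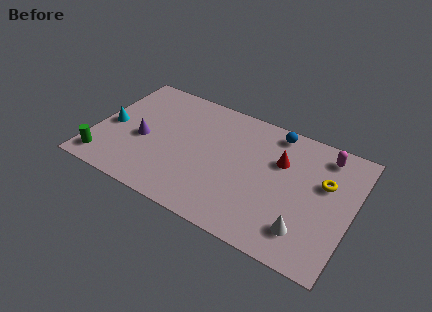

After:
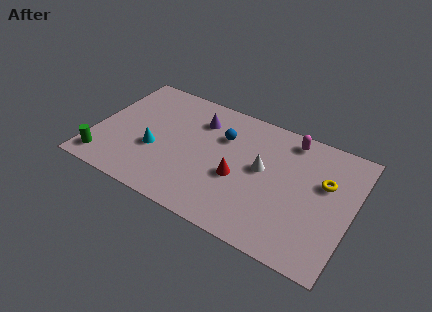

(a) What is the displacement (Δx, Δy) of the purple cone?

(2.6, 2.5)

The purple cone was at about (2.5, 3.4) and moved to about (5.1, 5.9).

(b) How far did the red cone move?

2.8

The red cone moved from about (9.4, 5.2) to (7.5, 3.2), a distance of √(1.9² + 2.0²) ≈ 2.8.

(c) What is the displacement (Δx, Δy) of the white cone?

(-2.5, 2.6)

From the two frames, the white cone sits at roughly (11.1, 1.7) before and (8.6, 4.3) after.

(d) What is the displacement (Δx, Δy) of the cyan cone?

(2.4, -0.6)

The cyan cone started near (0.8, 3.6) and ended near (3.2, 3.0).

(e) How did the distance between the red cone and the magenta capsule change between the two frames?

+1.7

They were about 2.5 units apart before and 4.2 after — 1.7 units further apart.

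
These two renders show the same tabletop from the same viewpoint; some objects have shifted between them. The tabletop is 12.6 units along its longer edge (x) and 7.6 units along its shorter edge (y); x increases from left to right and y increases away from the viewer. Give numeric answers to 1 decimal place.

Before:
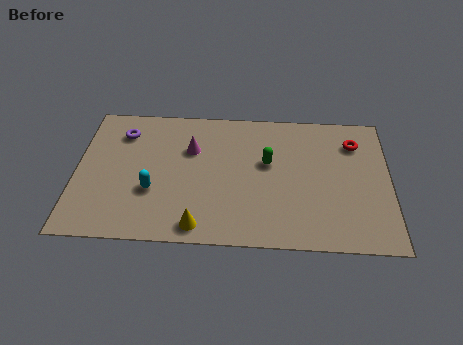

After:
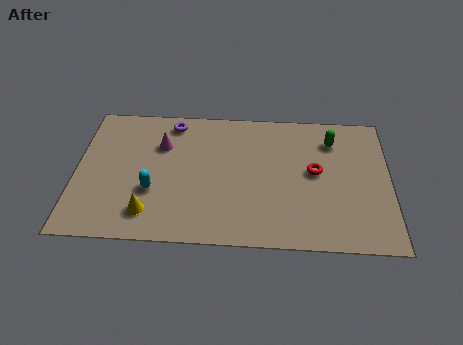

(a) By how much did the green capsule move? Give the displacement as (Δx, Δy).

(2.6, 1.4)

The green capsule started near (7.7, 4.5) and ended near (10.3, 5.9).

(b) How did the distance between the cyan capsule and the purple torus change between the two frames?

+0.5

They were about 3.5 units apart before and 4.0 after — 0.5 units further apart.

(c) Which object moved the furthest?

the green capsule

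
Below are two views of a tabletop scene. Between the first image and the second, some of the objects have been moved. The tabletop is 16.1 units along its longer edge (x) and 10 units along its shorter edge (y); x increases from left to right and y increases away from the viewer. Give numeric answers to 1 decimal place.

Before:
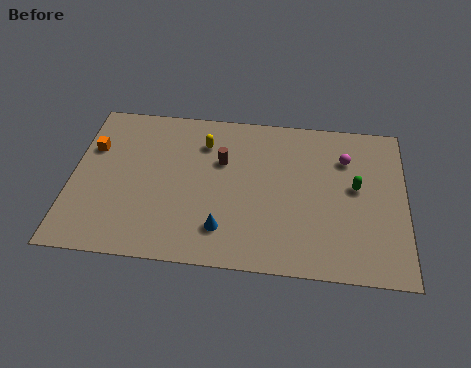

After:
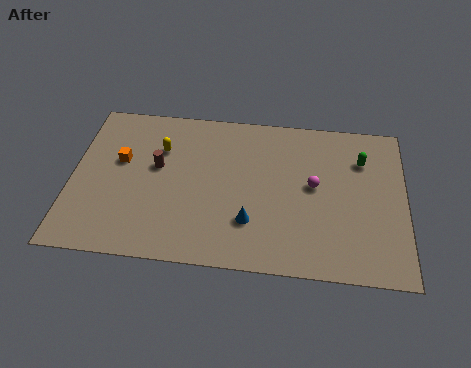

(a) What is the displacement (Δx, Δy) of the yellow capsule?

(-2.1, -0.6)

The yellow capsule started near (6.3, 7.6) and ended near (4.2, 7.0).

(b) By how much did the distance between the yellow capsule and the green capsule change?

+2.1

The distance was about 7.7 in the first image and 9.8 in the second, so they moved 2.1 units further apart.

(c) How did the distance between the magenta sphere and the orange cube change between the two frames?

-2.9

Before: roughly 12.3 units apart; after: 9.4. That's 2.9 units closer together.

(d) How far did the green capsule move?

1.8

The green capsule moved from about (13.7, 5.5) to (14.0, 7.3), a distance of √(0.3² + 1.8²) ≈ 1.8.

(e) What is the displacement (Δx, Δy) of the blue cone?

(1.3, 0.6)

From the two frames, the blue cone sits at roughly (7.4, 2.2) before and (8.7, 2.8) after.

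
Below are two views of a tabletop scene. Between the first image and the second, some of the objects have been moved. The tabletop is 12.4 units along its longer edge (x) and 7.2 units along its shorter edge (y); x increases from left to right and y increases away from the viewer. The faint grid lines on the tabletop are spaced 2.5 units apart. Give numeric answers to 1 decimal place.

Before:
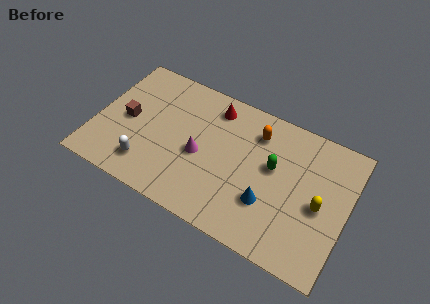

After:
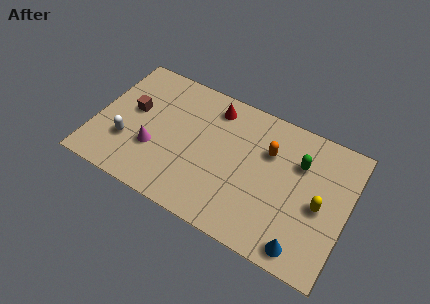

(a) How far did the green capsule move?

1.4

The green capsule was near (8.7, 4.2) before and (9.9, 5.0) after, so it travelled √(1.2² + 0.8²) ≈ 1.4 units.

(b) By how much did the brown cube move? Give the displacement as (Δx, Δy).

(0.2, 0.6)

The brown cube started near (1.5, 3.5) and ended near (1.7, 4.1).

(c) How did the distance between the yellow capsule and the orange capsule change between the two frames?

-1.0

The distance was about 4.1 in the first image and 3.1 in the second, so they moved 1.0 units closer together.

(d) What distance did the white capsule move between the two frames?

1.4

The white capsule was near (2.8, 1.5) before and (1.7, 2.3) after, so it travelled √(1.1² + 0.8²) ≈ 1.4 units.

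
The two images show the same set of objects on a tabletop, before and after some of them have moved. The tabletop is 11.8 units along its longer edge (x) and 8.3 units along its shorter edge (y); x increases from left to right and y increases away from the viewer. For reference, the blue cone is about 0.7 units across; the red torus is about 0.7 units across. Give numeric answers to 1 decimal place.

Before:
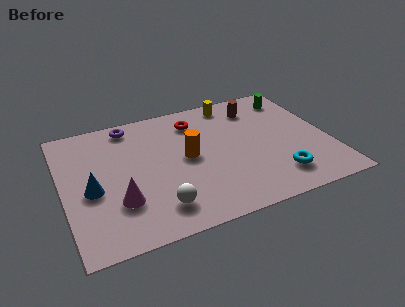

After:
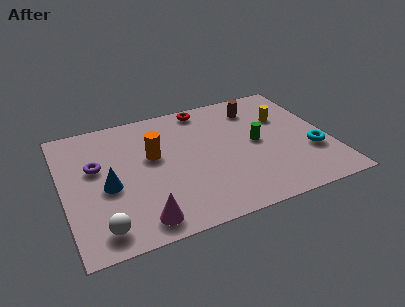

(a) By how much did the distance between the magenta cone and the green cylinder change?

-3.0

They were about 9.3 units apart before and 6.3 after — 3.0 units closer together.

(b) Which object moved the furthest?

the green cylinder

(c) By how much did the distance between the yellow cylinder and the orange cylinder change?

+2.2

The distance was about 3.8 in the first image and 6.0 in the second, so they moved 2.2 units further apart.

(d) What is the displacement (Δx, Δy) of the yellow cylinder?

(2.1, -1.8)

From the two frames, the yellow cylinder sits at roughly (7.9, 7.3) before and (10.0, 5.5) after.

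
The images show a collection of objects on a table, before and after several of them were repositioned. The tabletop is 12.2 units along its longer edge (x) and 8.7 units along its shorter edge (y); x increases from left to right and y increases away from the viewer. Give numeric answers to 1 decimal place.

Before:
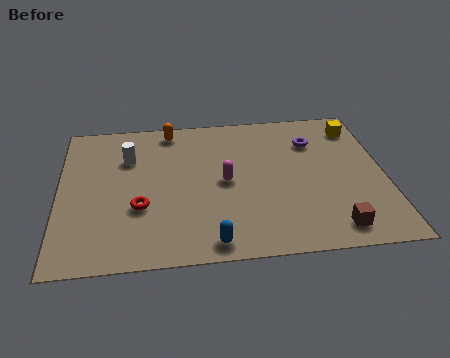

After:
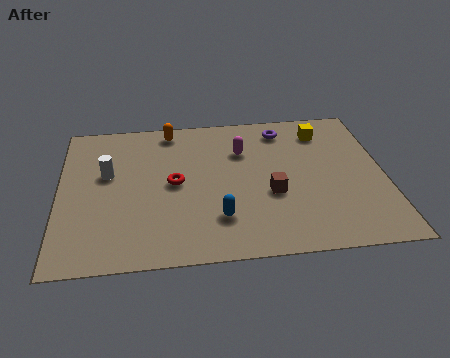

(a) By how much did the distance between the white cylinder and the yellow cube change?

-0.4

They were about 8.8 units apart before and 8.4 after — 0.4 units closer together.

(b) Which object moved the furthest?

the brown cube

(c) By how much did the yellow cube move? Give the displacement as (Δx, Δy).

(-1.3, -0.1)

From the two frames, the yellow cube sits at roughly (11.3, 7.1) before and (10.0, 7.0) after.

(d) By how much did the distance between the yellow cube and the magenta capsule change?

-2.6

They were about 5.8 units apart before and 3.2 after — 2.6 units closer together.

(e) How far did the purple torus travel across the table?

1.4

The purple torus moved from about (9.6, 6.4) to (8.5, 7.3), a distance of √(1.1² + 0.9²) ≈ 1.4.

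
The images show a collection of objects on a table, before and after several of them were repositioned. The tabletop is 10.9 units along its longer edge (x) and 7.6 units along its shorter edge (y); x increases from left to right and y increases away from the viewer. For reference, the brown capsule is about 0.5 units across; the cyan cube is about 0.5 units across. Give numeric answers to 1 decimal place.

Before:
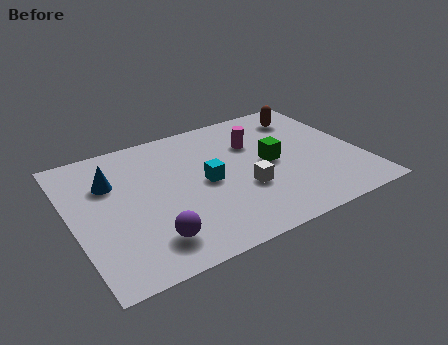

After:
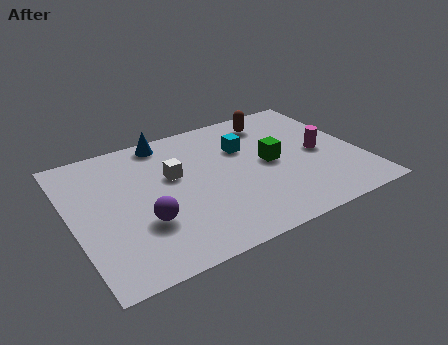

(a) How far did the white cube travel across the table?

3.1

From (6.3, 2.7) to (3.9, 4.6), the white cube covered √(2.4² + 1.9²) ≈ 3.1 units.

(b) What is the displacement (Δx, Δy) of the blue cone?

(2.3, 1.6)

The blue cone started near (1.6, 5.2) and ended near (3.9, 6.8).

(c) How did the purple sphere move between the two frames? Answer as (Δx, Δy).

(-0.1, 1.0)

The purple sphere started near (2.6, 1.5) and ended near (2.5, 2.5).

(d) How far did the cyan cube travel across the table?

2.2

The cyan cube was near (5.0, 3.7) before and (6.7, 5.1) after, so it travelled √(1.7² + 1.4²) ≈ 2.2 units.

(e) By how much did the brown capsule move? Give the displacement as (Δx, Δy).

(-1.3, 0.2)

The brown capsule started near (9.3, 6.1) and ended near (8.0, 6.3).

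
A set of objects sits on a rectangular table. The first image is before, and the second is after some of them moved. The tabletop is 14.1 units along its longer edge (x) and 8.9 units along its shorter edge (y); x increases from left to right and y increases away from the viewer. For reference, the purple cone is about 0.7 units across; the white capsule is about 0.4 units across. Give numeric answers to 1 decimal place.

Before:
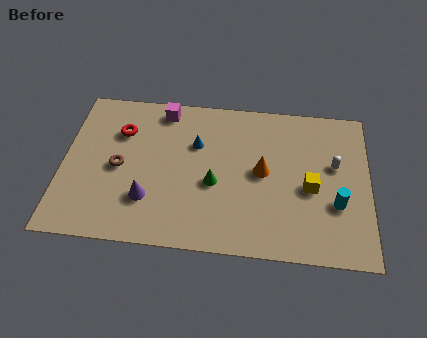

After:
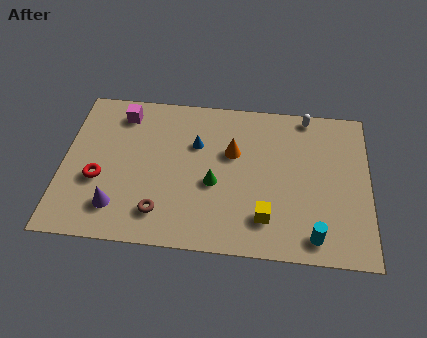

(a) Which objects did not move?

the blue cone and the green cone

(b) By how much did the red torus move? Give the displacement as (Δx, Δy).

(-0.9, -2.9)

The red torus started near (2.6, 6.3) and ended near (1.7, 3.4).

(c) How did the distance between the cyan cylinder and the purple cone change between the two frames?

+0.4

Before: roughly 8.6 units apart; after: 9.0. That's 0.4 units further apart.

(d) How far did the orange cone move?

1.7

The orange cone was near (9.2, 4.6) before and (7.8, 5.6) after, so it travelled √(1.4² + 1.0²) ≈ 1.7 units.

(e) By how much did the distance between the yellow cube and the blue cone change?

-0.6

They were about 5.7 units apart before and 5.1 after — 0.6 units closer together.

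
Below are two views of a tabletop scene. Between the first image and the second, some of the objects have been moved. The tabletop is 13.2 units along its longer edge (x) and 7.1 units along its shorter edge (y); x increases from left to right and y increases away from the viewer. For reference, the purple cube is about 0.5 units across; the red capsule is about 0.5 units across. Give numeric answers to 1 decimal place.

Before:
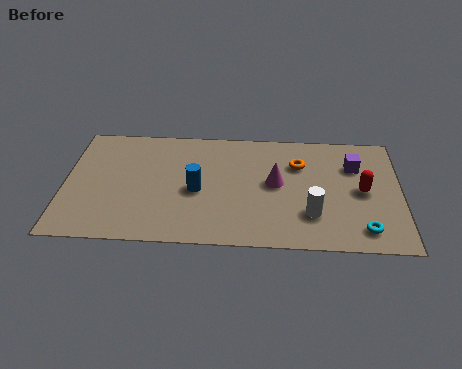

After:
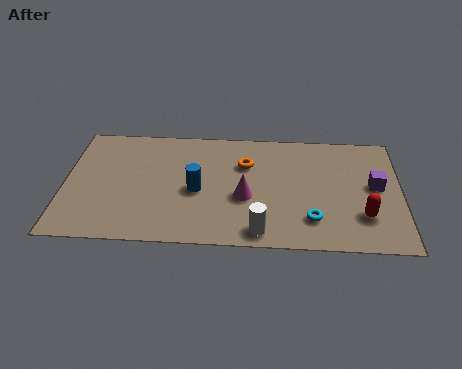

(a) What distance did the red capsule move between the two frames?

1.5

The red capsule was near (11.7, 3.5) before and (11.7, 2.0) after, so it travelled √(0.0² + 1.5²) ≈ 1.5 units.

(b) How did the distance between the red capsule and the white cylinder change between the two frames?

+1.6

The distance was about 2.5 in the first image and 4.1 in the second, so they moved 1.6 units further apart.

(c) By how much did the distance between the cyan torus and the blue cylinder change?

-2.1

The distance was about 6.8 in the first image and 4.7 in the second, so they moved 2.1 units closer together.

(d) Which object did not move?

the blue cylinder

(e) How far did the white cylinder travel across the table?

2.3

The white cylinder was near (9.7, 2.0) before and (7.7, 0.9) after, so it travelled √(2.0² + 1.1²) ≈ 2.3 units.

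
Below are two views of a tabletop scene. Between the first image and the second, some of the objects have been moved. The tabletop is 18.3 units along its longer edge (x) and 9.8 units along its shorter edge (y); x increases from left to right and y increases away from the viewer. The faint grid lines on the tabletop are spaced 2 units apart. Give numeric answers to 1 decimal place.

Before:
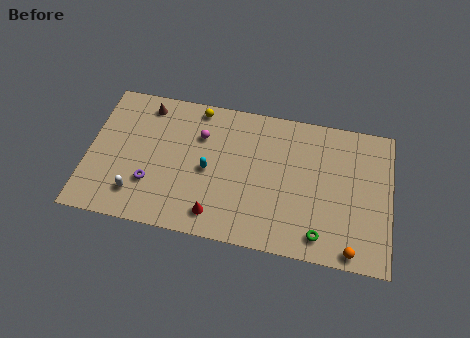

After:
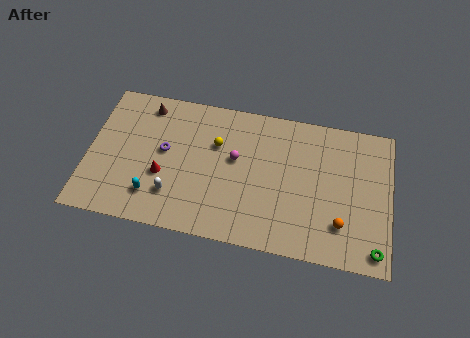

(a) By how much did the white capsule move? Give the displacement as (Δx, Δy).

(2.2, 0.4)

From the two frames, the white capsule sits at roughly (3.1, 2.1) before and (5.3, 2.5) after.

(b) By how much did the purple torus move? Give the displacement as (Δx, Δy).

(0.7, 2.4)

The purple torus was at about (3.9, 3.0) and moved to about (4.6, 5.4).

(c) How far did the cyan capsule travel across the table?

4.0

From (7.3, 4.6) to (4.1, 2.2), the cyan capsule covered √(3.2² + 2.4²) ≈ 4.0 units.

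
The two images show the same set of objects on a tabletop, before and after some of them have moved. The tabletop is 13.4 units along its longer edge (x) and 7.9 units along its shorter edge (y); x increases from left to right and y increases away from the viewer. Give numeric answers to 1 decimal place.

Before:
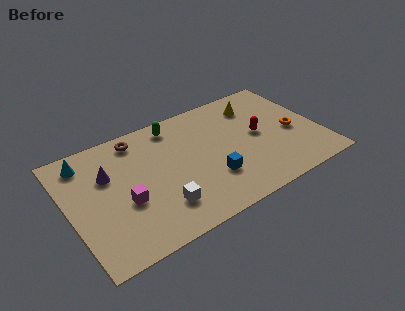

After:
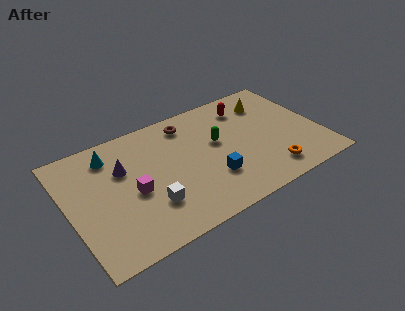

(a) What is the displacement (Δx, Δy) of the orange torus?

(-1.7, -2.1)

The orange torus started near (12.0, 3.5) and ended near (10.3, 1.4).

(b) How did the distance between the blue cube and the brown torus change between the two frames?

-1.3

The distance was about 5.5 in the first image and 4.2 in the second, so they moved 1.3 units closer together.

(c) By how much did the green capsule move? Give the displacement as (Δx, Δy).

(2.0, -2.2)

From the two frames, the green capsule sits at roughly (6.0, 6.8) before and (8.0, 4.6) after.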